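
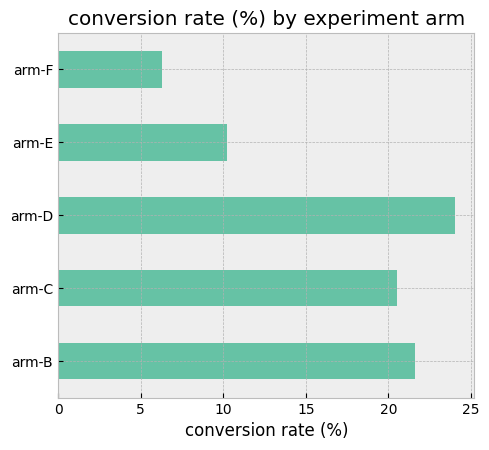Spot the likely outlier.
arm-F ≈ 6; the rest sit between ≈ 10 and ≈ 24.

arm-F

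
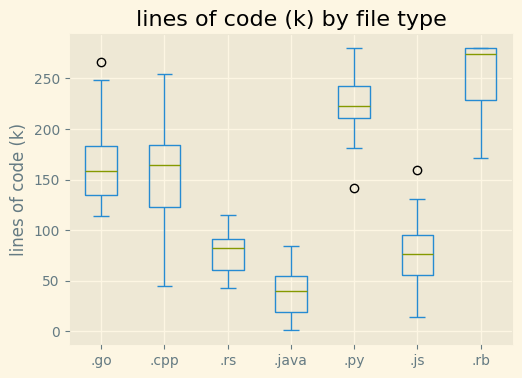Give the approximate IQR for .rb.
Q3 ≈ 280, Q1 ≈ 220; IQR ≈ 60.

≈ 60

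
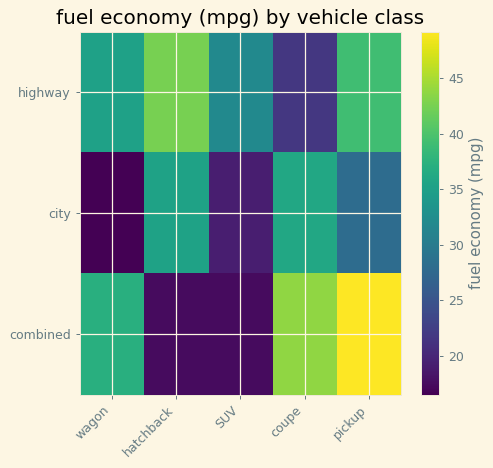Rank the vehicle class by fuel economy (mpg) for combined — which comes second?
coupe

Top 3 for combined: pickup ≈ 50, coupe ≈ 45, wagon ≈ 35.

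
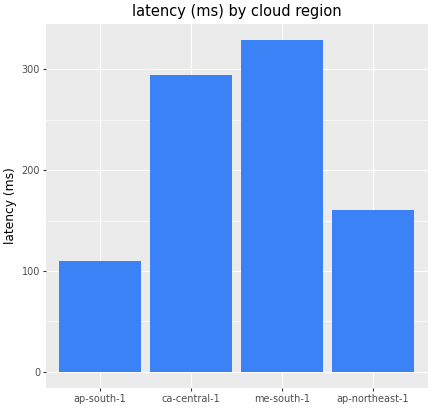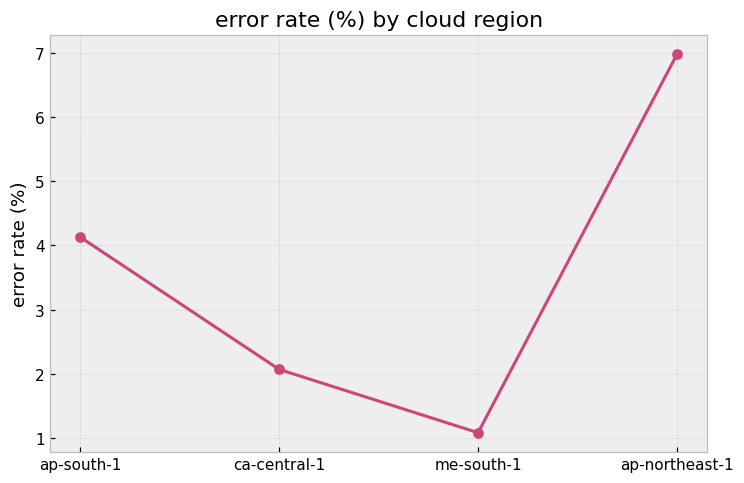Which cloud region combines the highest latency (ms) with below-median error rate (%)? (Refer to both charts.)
me-south-1

Chart 2 median error rate (%) ≈ 3; below-median cloud regions: ca-central-1, me-south-1. Among those, me-south-1 has the highest latency (ms) (≈ 350).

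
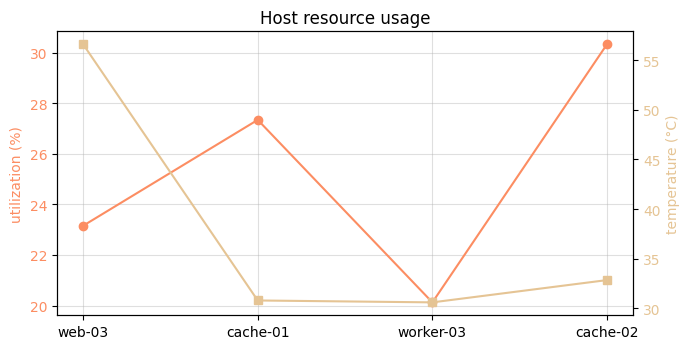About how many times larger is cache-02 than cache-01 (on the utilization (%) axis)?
cache-02 ≈ 30, cache-01 ≈ 27; 30/27 ≈ 1.11.

≈ 1.11×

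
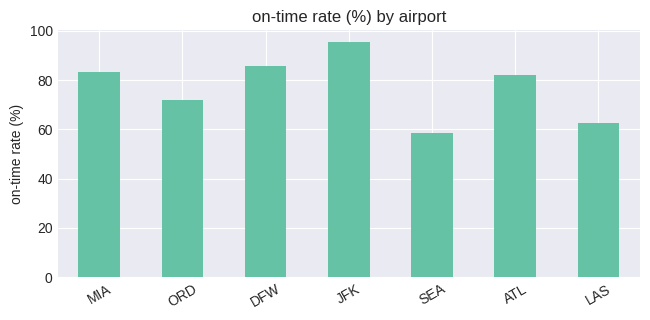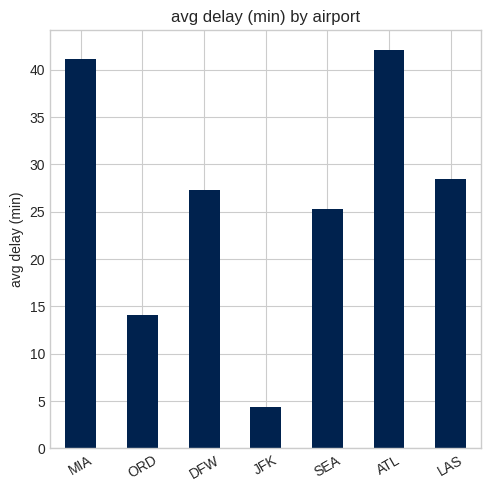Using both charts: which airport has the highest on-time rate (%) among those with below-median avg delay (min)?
JFK

Chart 2 median avg delay (min) ≈ 25; below-median airports: ORD, JFK, SEA. Among those, JFK has the highest on-time rate (%) (≈ 100).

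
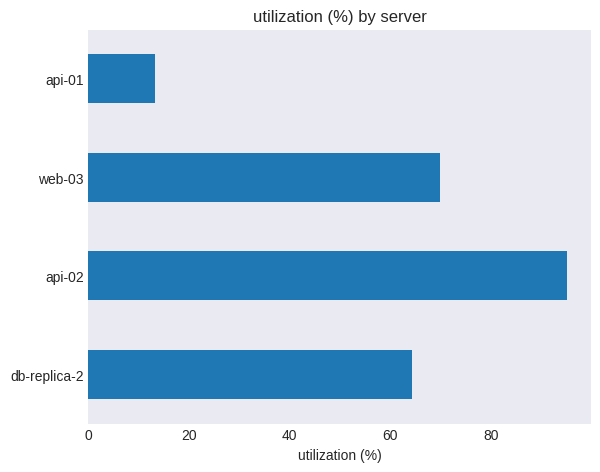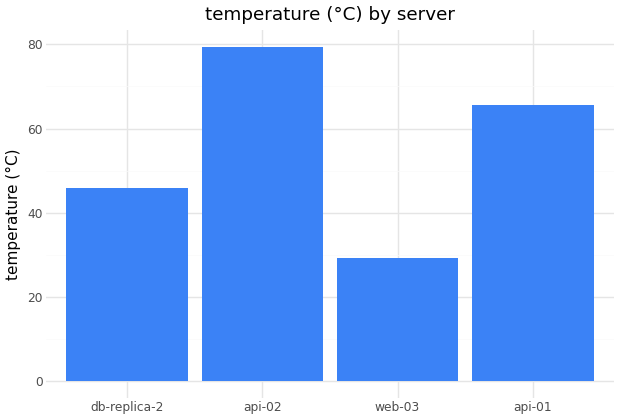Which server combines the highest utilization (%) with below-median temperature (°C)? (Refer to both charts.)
web-03

Chart 2 median temperature (°C) ≈ 60; below-median servers: db-replica-2, web-03. Among those, web-03 has the highest utilization (%) (≈ 70).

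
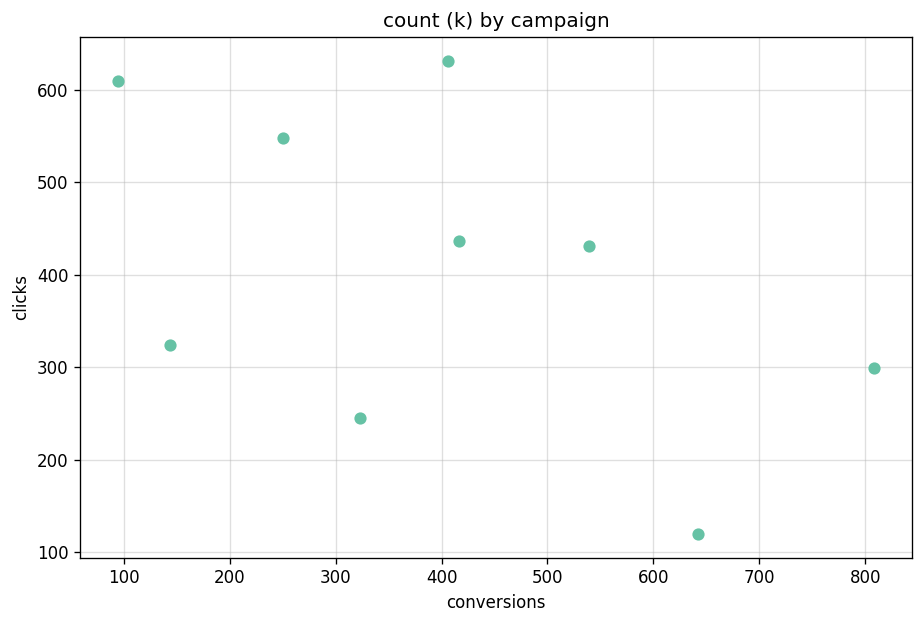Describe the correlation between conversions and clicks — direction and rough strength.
Points are negatively correlated; moderate (|r| ≈ 0.5).

negative, moderate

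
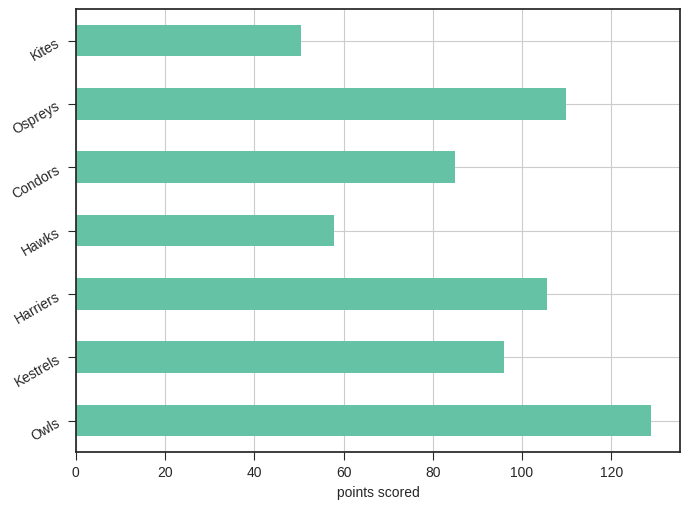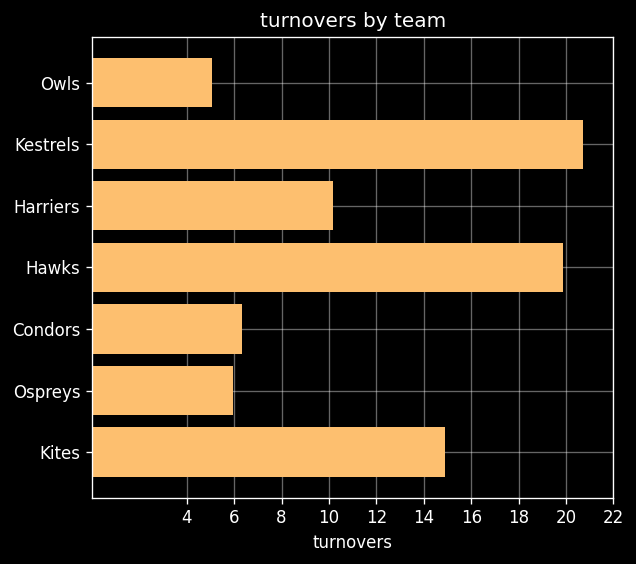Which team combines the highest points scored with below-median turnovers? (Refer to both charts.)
Chart 2 median turnovers ≈ 10; below-median teams: Owls, Condors, Ospreys. Among those, Owls has the highest points scored (≈ 120).

Owls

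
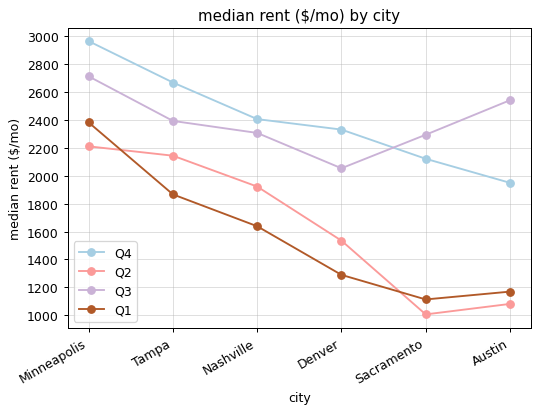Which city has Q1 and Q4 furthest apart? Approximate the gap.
Denver, ≈ 1200 $/mo

Denver: Q1 ≈ 1200, Q4 ≈ 2400 → gap ≈ 1200. Next-largest (Sacramento) is only ≈ 1000.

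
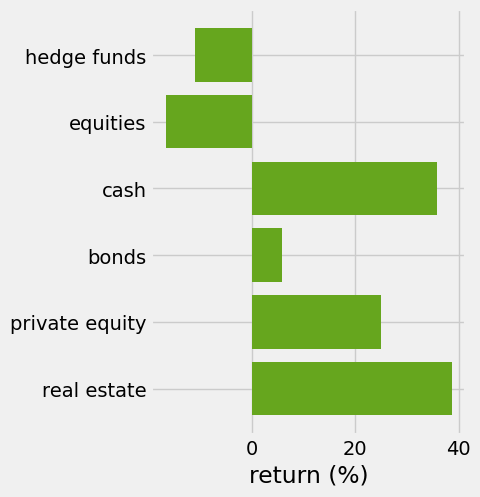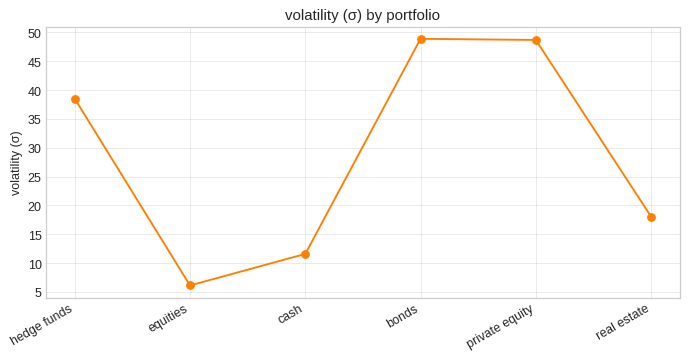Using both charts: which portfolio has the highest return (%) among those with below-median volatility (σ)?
real estate

Chart 2 median volatility (σ) ≈ 30; below-median portfolios: equities, cash, real estate. Among those, real estate has the highest return (%) (≈ 40).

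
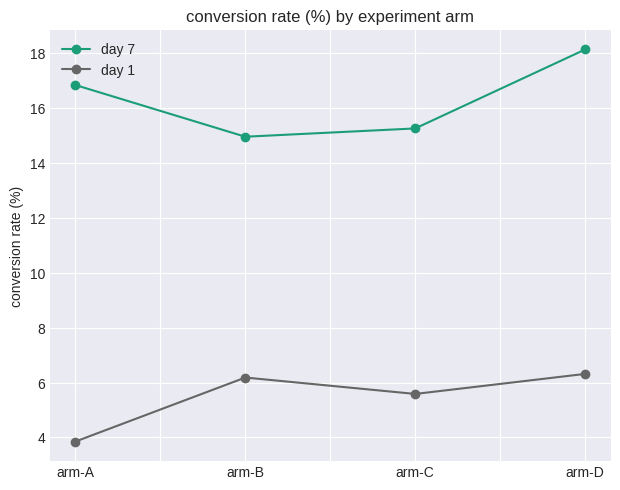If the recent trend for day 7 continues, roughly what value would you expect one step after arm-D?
≈ 20

Last three: 14, 16, 18 → slope ≈ 2/step → next ≈ 20.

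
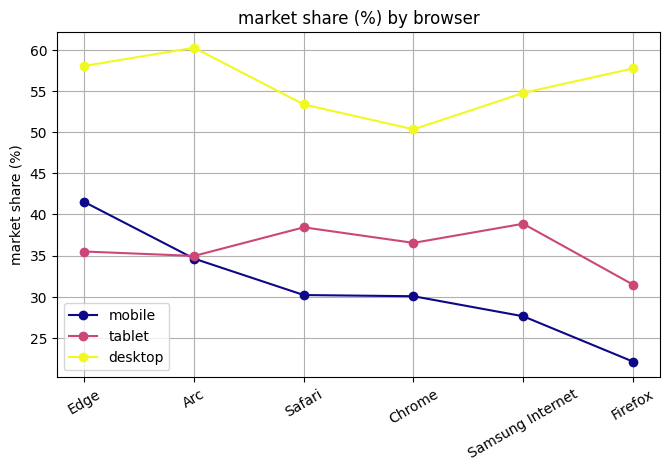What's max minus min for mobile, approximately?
Max Edge ≈ 40, min Firefox ≈ 20; range ≈ 20.

≈ 20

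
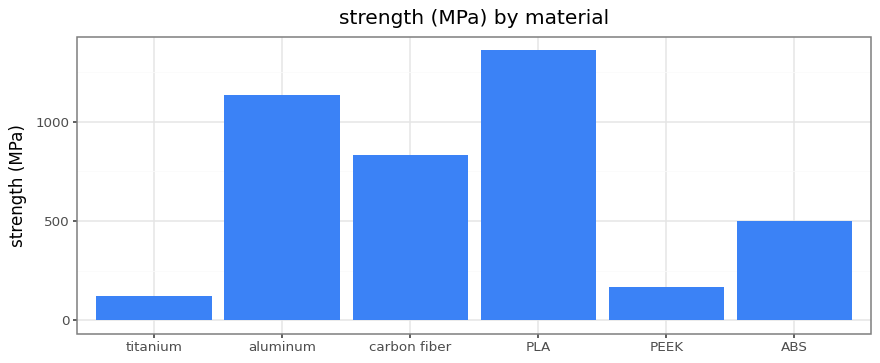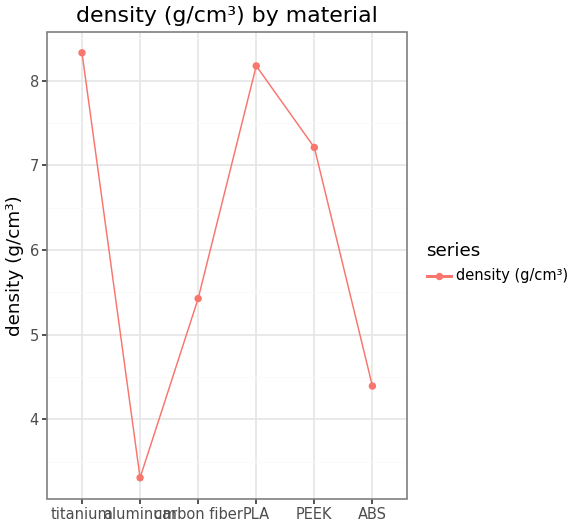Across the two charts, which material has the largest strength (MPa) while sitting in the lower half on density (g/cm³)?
aluminum

Chart 2 median density (g/cm³) ≈ 6; below-median materials: aluminum, carbon fiber, ABS. Among those, aluminum has the highest strength (MPa) (≈ 1200).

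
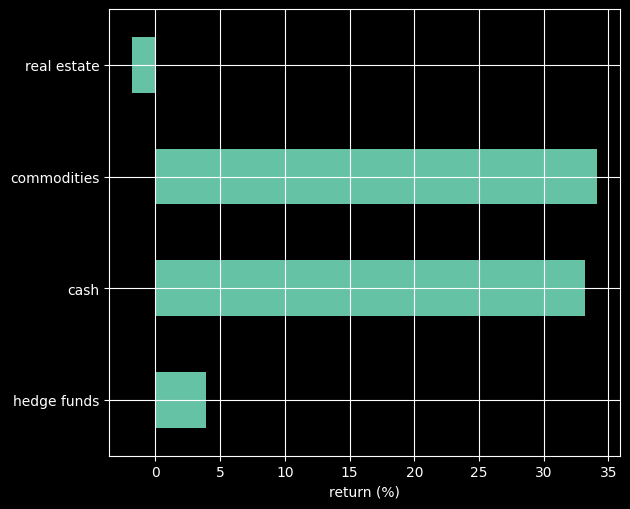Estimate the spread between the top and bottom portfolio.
≈ 35

Max commodities ≈ 35, min real estate ≈ 0; range ≈ 35.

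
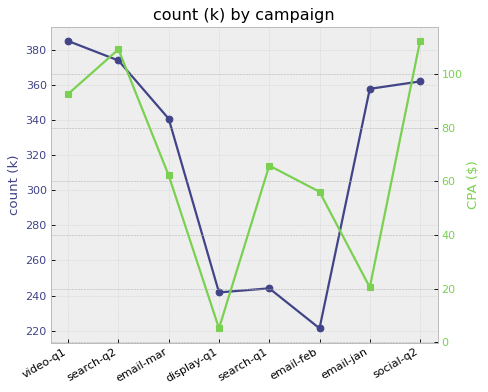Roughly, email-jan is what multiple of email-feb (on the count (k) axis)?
≈ 1.64×

email-jan ≈ 360, email-feb ≈ 220; 360/220 ≈ 1.64.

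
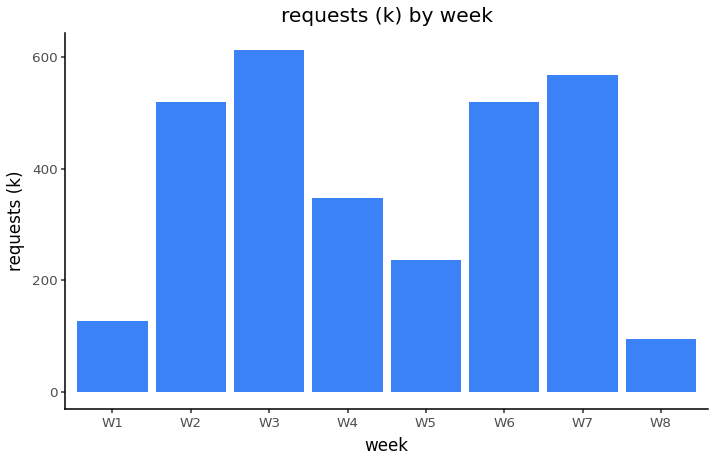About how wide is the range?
≈ 500

Max W3 ≈ 600, min W8 ≈ 100; range ≈ 500.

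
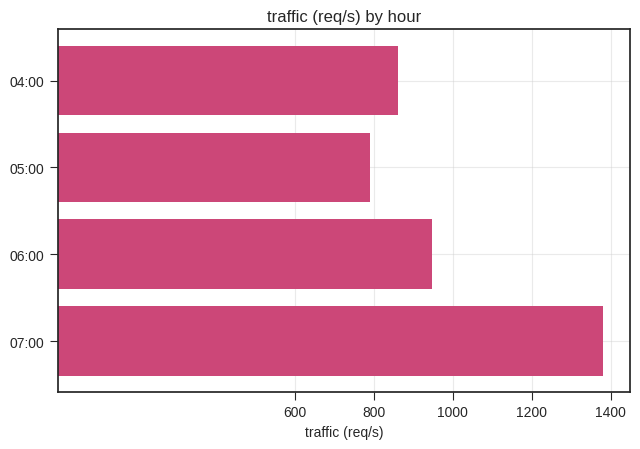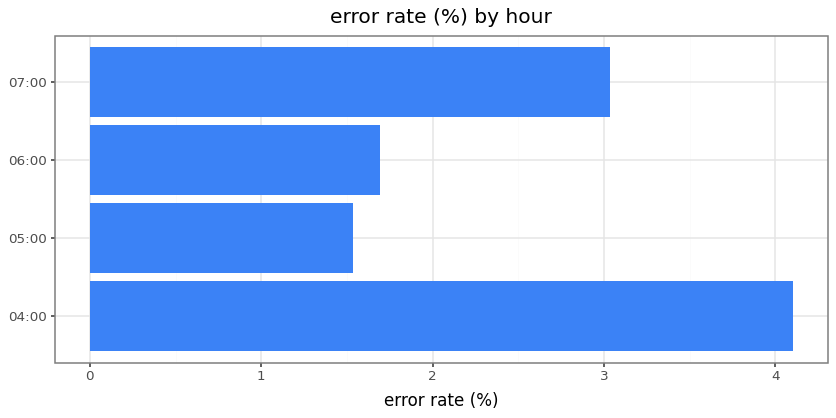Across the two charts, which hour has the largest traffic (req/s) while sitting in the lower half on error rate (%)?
06:00

Chart 2 median error rate (%) ≈ 2.5; below-median hours: 05:00, 06:00. Among those, 06:00 has the highest traffic (req/s) (≈ 1000).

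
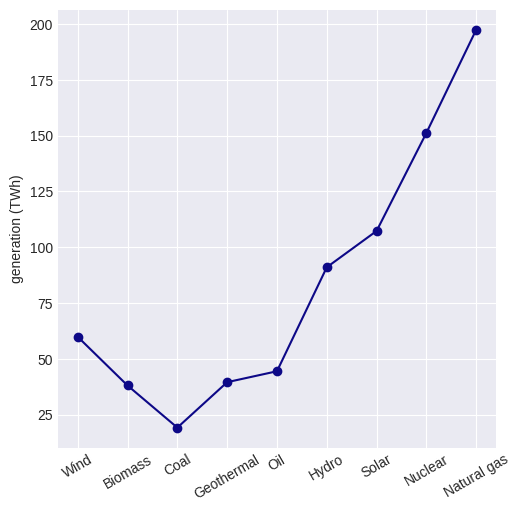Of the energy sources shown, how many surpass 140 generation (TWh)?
2

Above 140: Nuclear, Natural gas.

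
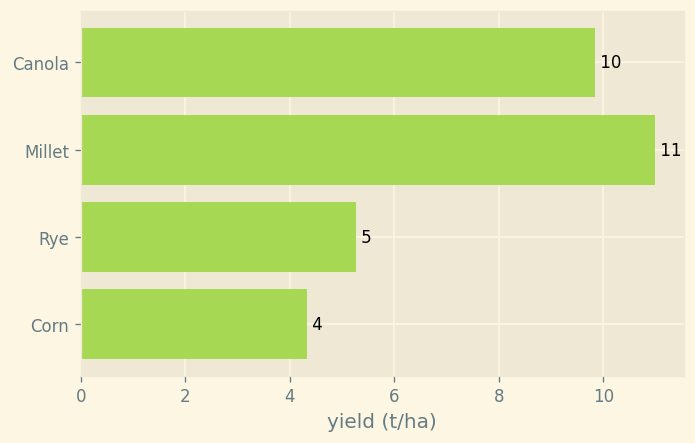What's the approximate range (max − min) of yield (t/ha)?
Max Millet ≈ 11, min Corn ≈ 4; range ≈ 7.

≈ 7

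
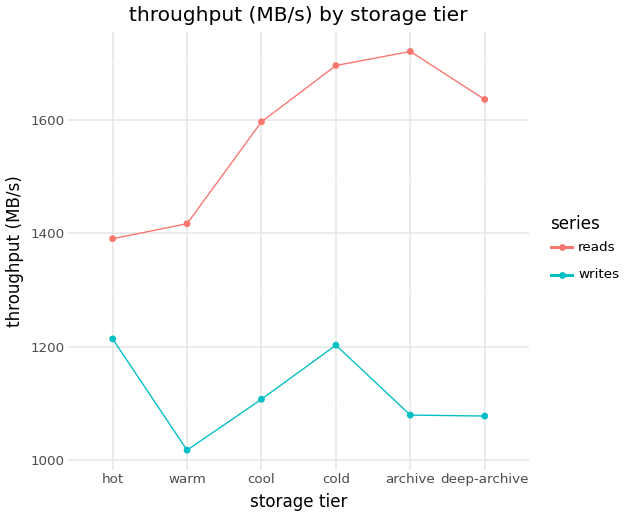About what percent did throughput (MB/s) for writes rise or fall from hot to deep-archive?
hot ≈ 1200, deep-archive ≈ 1100; (1100 − 1200) / 1200 ≈ -8.3%.

≈ -8.3%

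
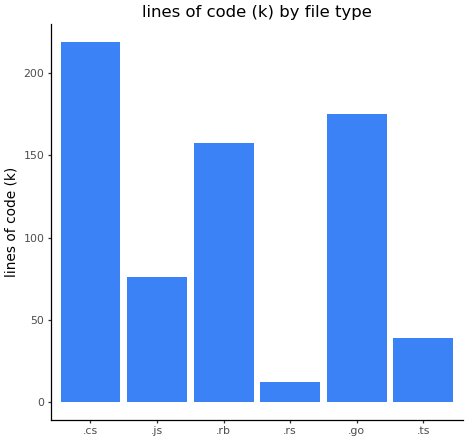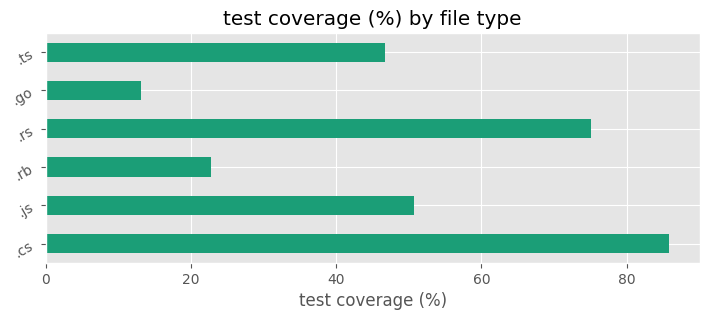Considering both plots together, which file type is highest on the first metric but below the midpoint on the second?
.go

Chart 2 median test coverage (%) ≈ 50; below-median file types: .rb, .go, .ts. Among those, .go has the highest lines of code (k) (≈ 175).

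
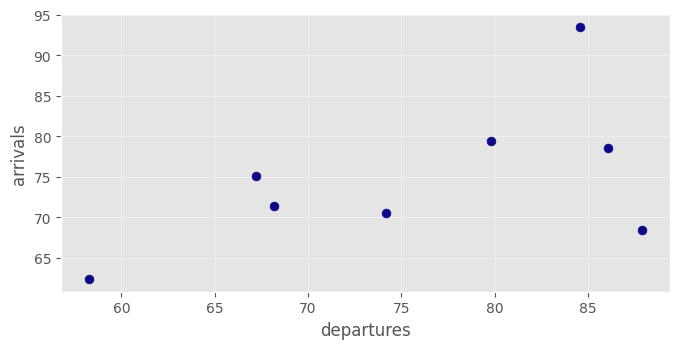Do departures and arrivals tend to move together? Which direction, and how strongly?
positive, moderate

Points are positively correlated; moderate (|r| ≈ 0.6).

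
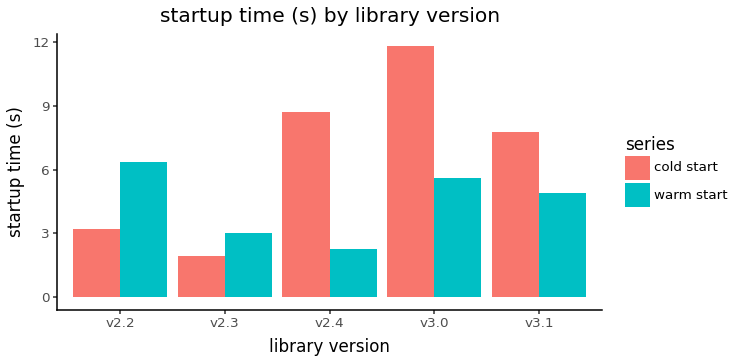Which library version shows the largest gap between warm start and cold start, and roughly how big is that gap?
v2.4: warm start ≈ 2, cold start ≈ 9 → gap ≈ 7. Next-largest (v3.0) is only ≈ 6.

v2.4, ≈ 7 s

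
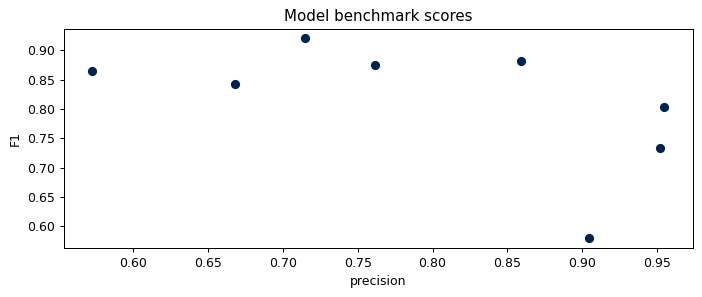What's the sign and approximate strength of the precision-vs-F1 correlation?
negative, moderate

Points are negatively correlated; moderate (|r| ≈ 0.6).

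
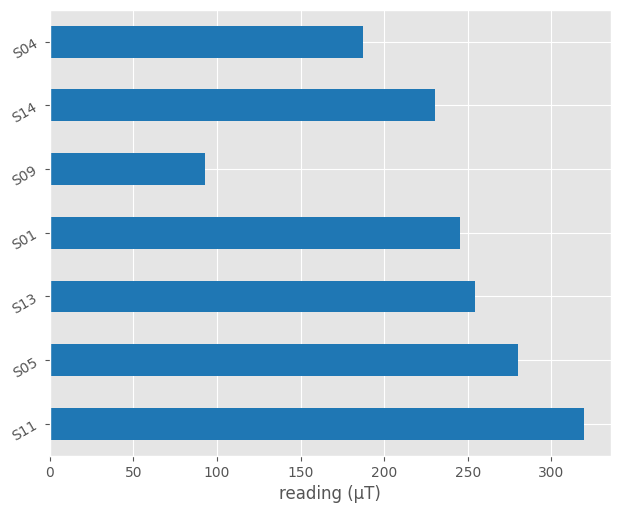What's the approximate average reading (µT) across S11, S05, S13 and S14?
(300 + 300 + 250 + 250) / 4 ≈ 275.

≈ 275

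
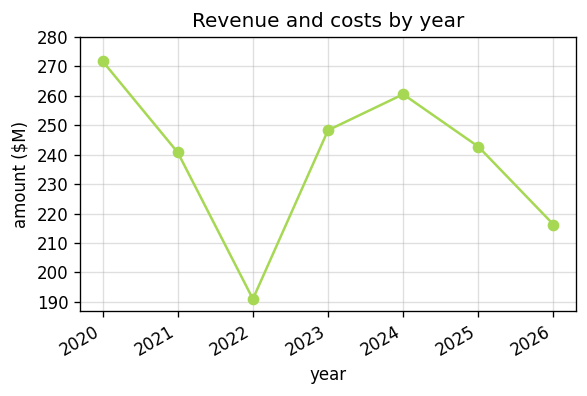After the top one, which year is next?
Top 3: 2020 ≈ 270, 2024 ≈ 260, 2023 ≈ 250.

2024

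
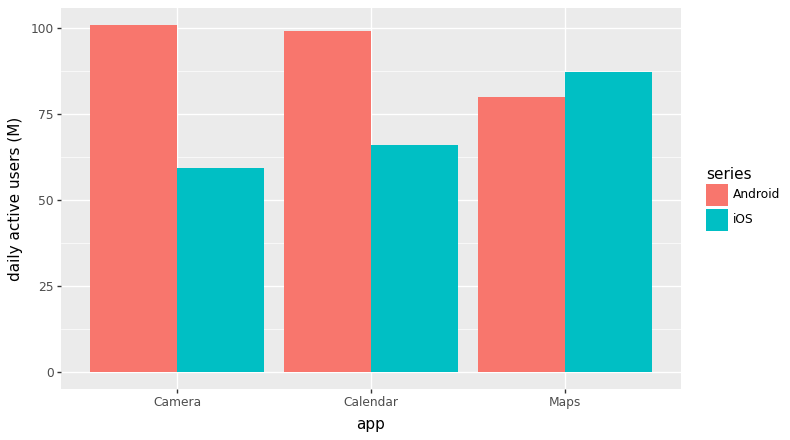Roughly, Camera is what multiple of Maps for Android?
Camera ≈ 100, Maps ≈ 80; 100/80 ≈ 1.25.

≈ 1.25×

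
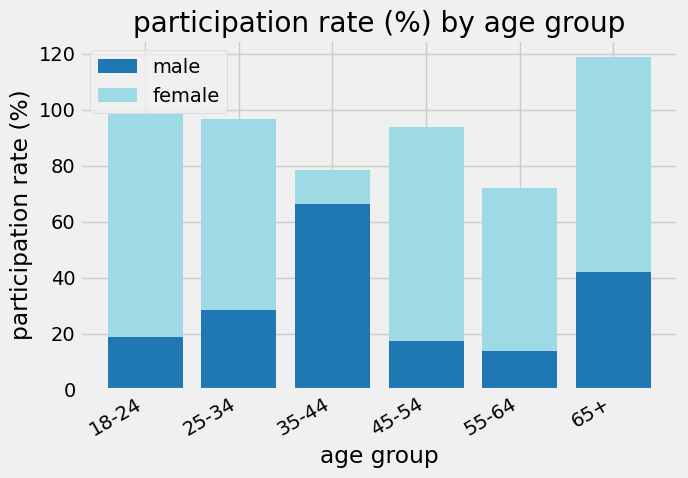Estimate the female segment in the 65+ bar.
female top ≈ 120, bottom ≈ 40; segment ≈ 80.

≈ 80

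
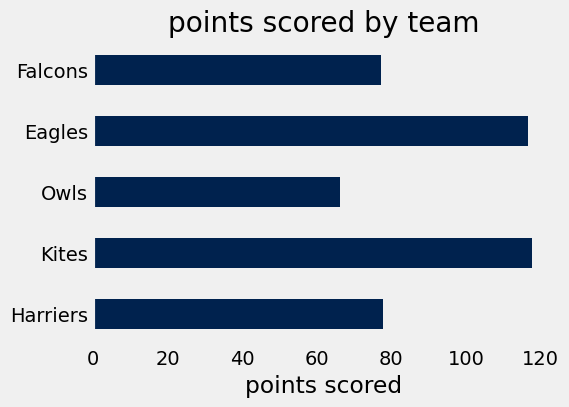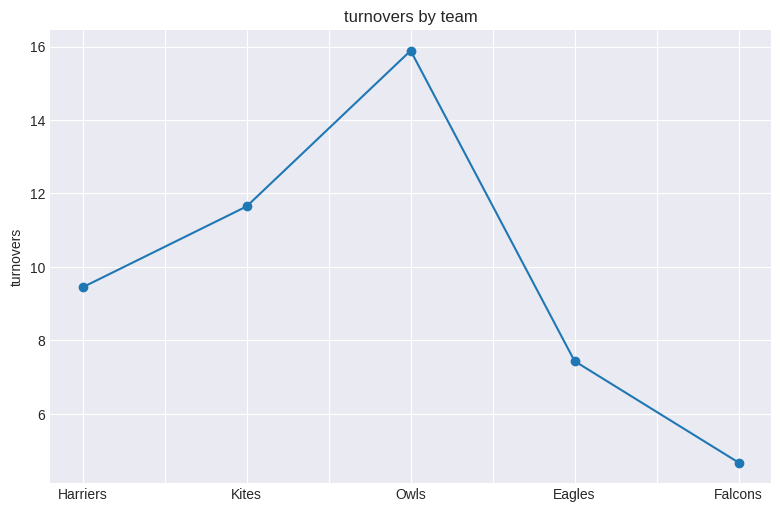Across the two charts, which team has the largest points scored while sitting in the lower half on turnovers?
Chart 2 median turnovers ≈ 10; below-median teams: Eagles, Falcons. Among those, Eagles has the highest points scored (≈ 120).

Eagles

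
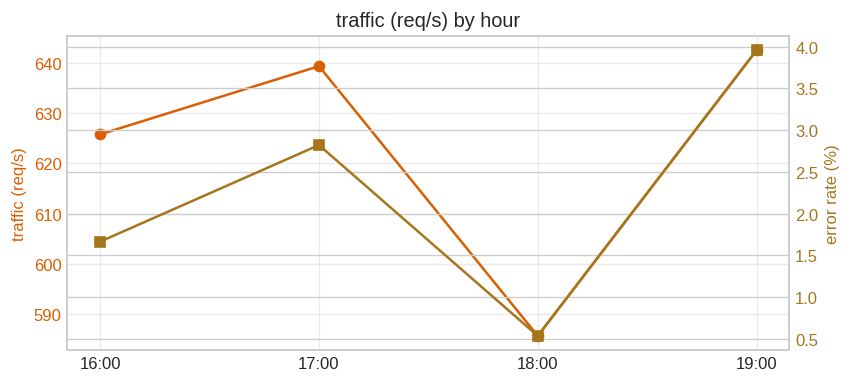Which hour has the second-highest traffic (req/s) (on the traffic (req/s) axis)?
Top 3 (on the traffic (req/s) axis): 19:00 ≈ 645, 17:00 ≈ 640, 16:00 ≈ 625.

17:00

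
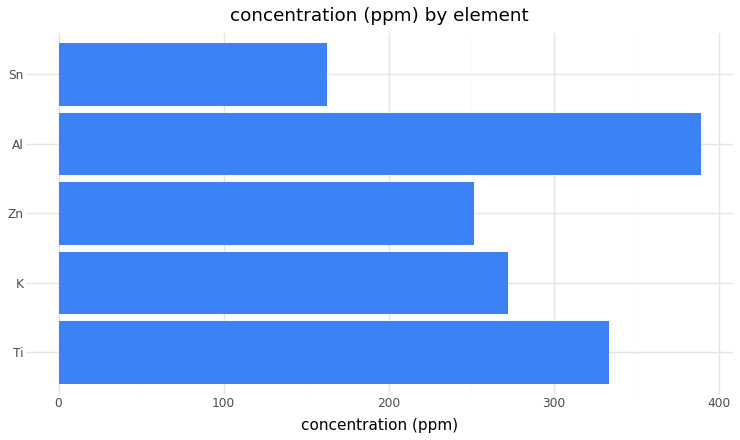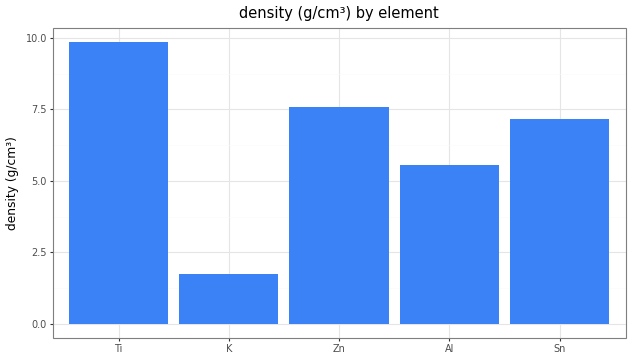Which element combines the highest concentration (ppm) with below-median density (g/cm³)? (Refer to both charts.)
Chart 2 median density (g/cm³) ≈ 7; below-median elements: K, Al. Among those, Al has the highest concentration (ppm) (≈ 400).

Al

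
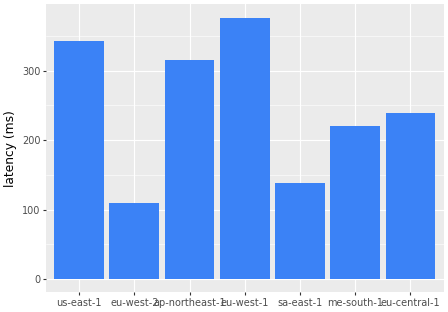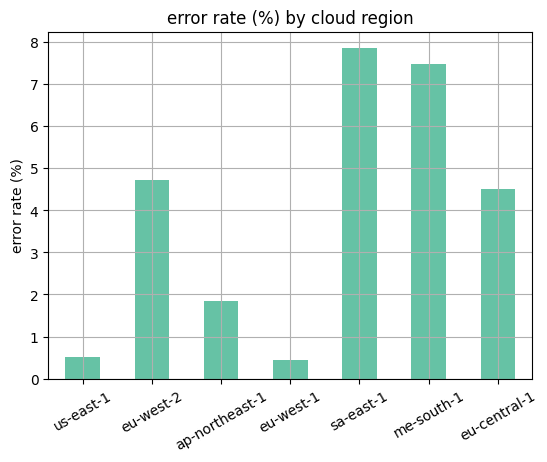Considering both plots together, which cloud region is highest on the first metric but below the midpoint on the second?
eu-west-1

Chart 2 median error rate (%) ≈ 5; below-median cloud regions: us-east-1, ap-northeast-1, eu-west-1. Among those, eu-west-1 has the highest latency (ms) (≈ 400).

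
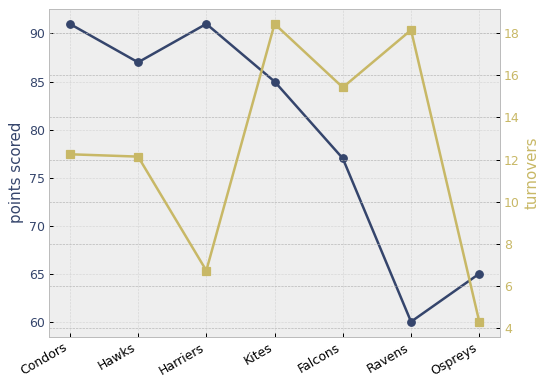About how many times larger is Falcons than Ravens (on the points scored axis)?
≈ 1.25×

Falcons ≈ 75, Ravens ≈ 60; 75/60 ≈ 1.25.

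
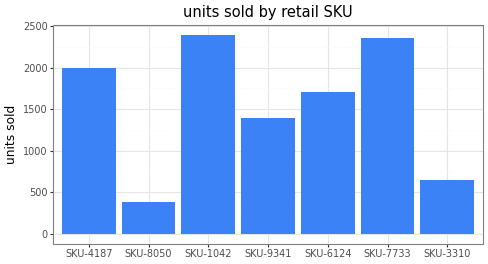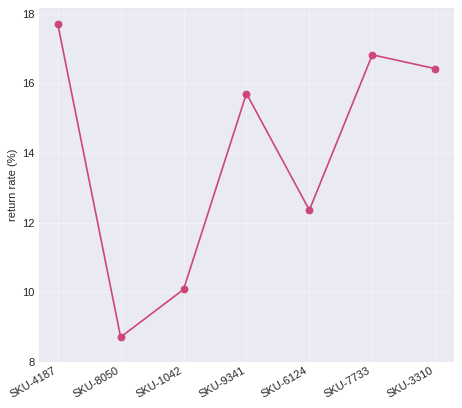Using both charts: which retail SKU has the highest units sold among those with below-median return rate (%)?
Chart 2 median return rate (%) ≈ 16; below-median retail SKUs: SKU-8050, SKU-1042, SKU-6124. Among those, SKU-1042 has the highest units sold (≈ 2500).

SKU-1042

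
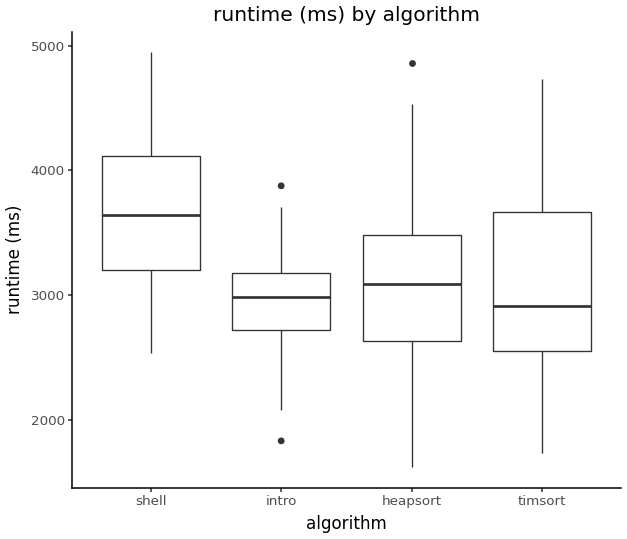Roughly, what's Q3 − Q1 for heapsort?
Q3 ≈ 3500, Q1 ≈ 2600; IQR ≈ 900.

≈ 900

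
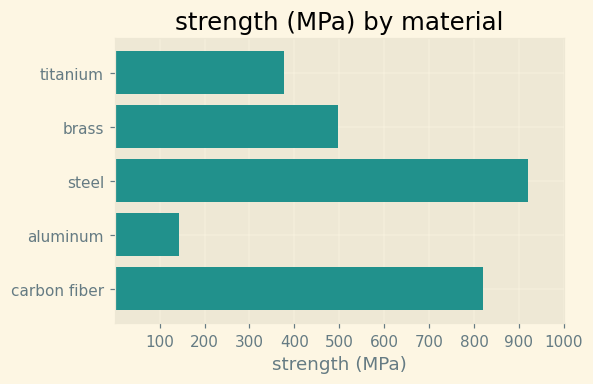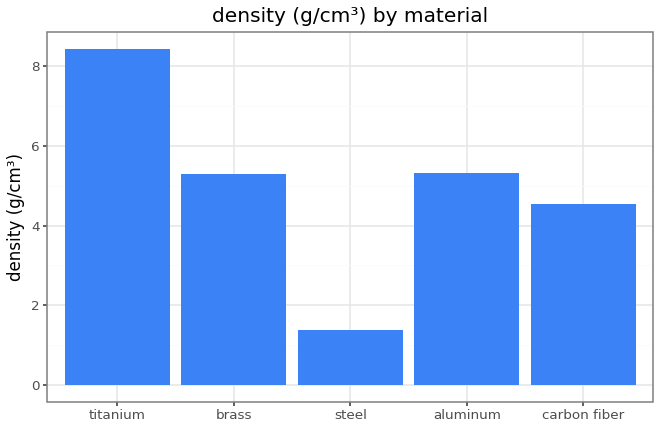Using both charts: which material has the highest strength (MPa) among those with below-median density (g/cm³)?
Chart 2 median density (g/cm³) ≈ 5; below-median materials: steel, carbon fiber. Among those, steel has the highest strength (MPa) (≈ 900).

steel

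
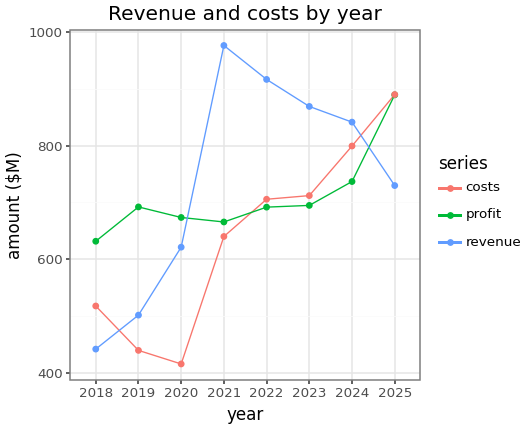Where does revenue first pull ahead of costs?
2019

2018: revenue ≈ 450 vs costs ≈ 500 (not yet); 2019: revenue ≈ 500 vs costs ≈ 450 (first crossover).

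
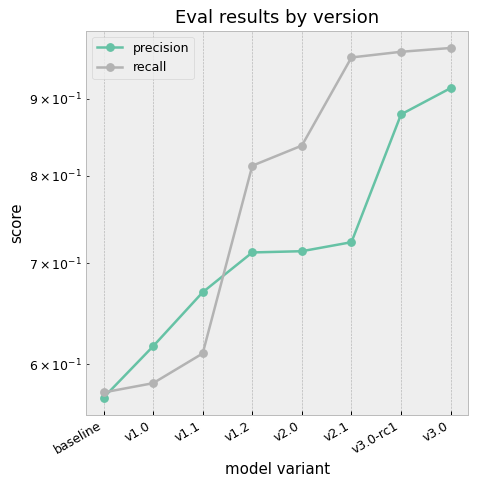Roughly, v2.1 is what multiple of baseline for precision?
≈ 1.27×

v2.1 ≈ 0.70, baseline ≈ 0.55; 0.70/0.55 ≈ 1.27.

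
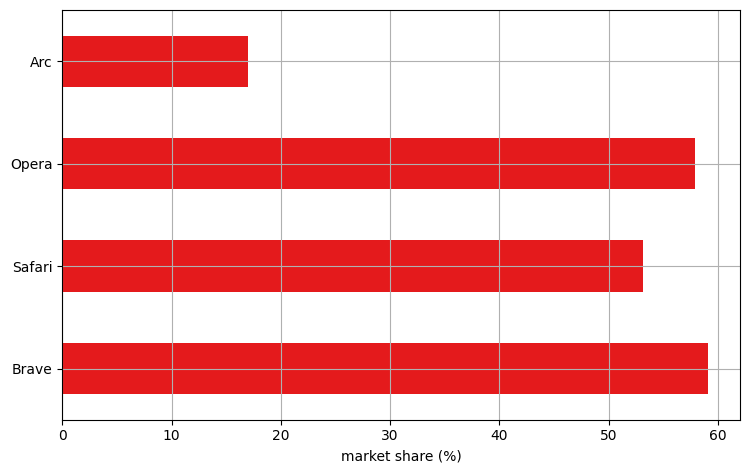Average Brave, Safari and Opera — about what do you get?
≈ 58

(60 + 55 + 60) / 3 ≈ 58.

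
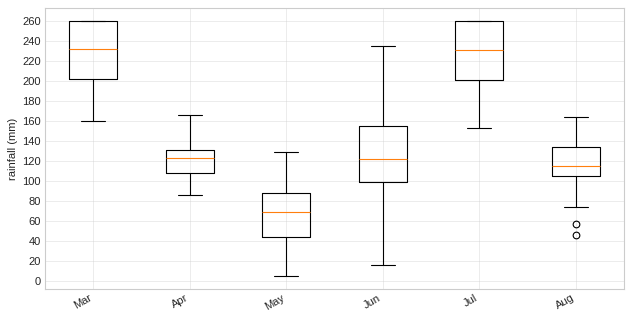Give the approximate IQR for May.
≈ 40

Q3 ≈ 80, Q1 ≈ 40; IQR ≈ 40.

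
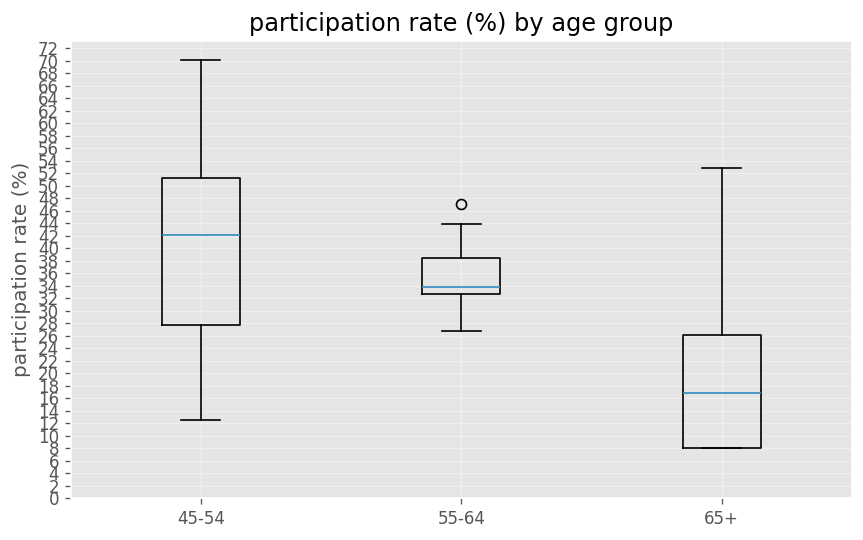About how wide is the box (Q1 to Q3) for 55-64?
≈ 6

Q3 ≈ 38, Q1 ≈ 32; IQR ≈ 6.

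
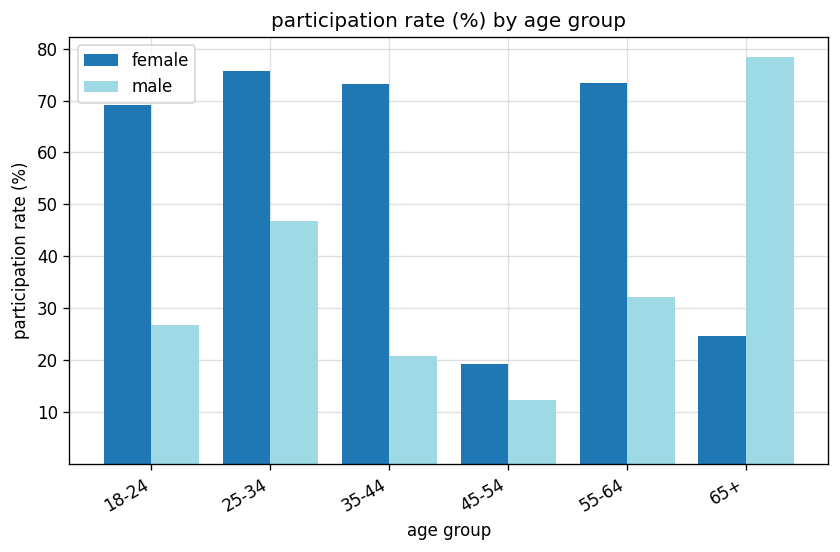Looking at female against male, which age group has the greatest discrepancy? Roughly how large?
65+, ≈ 60 %

65+: female ≈ 20, male ≈ 80 → gap ≈ 60. Next-largest (35-44) is only ≈ 50.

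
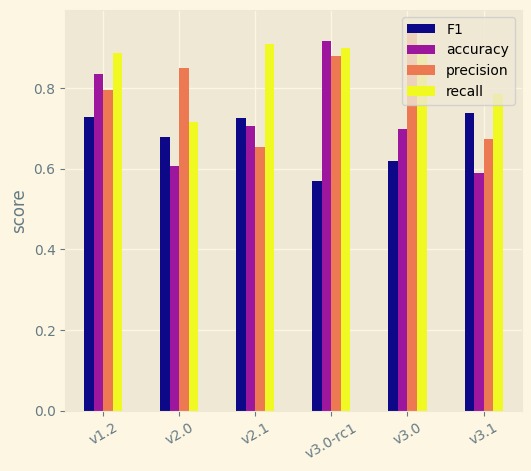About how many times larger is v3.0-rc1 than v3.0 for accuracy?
≈ 1.29×

v3.0-rc1 ≈ 0.9, v3.0 ≈ 0.7; 0.9/0.7 ≈ 1.29.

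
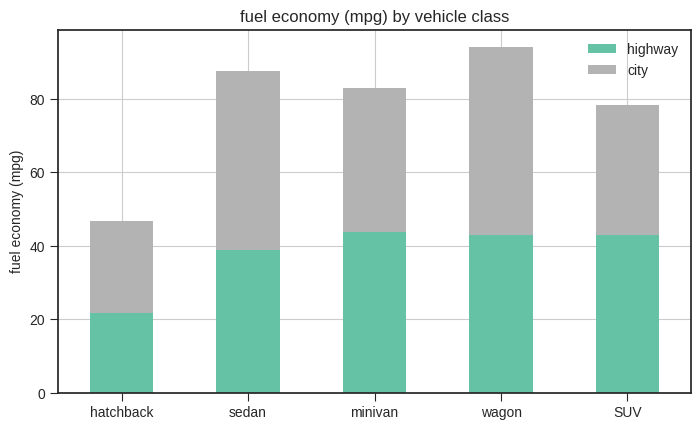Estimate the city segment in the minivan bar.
city top ≈ 80, bottom ≈ 40; segment ≈ 40.

≈ 40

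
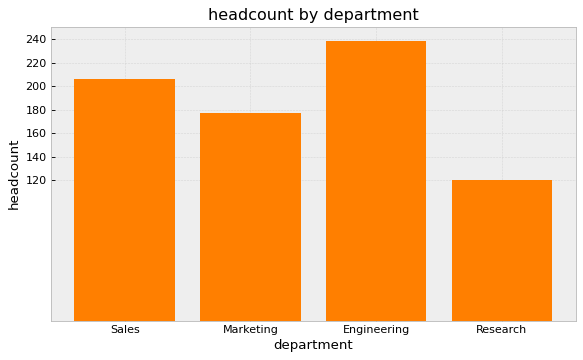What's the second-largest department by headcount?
Sales

Top 3: Engineering ≈ 240, Sales ≈ 200, Marketing ≈ 180.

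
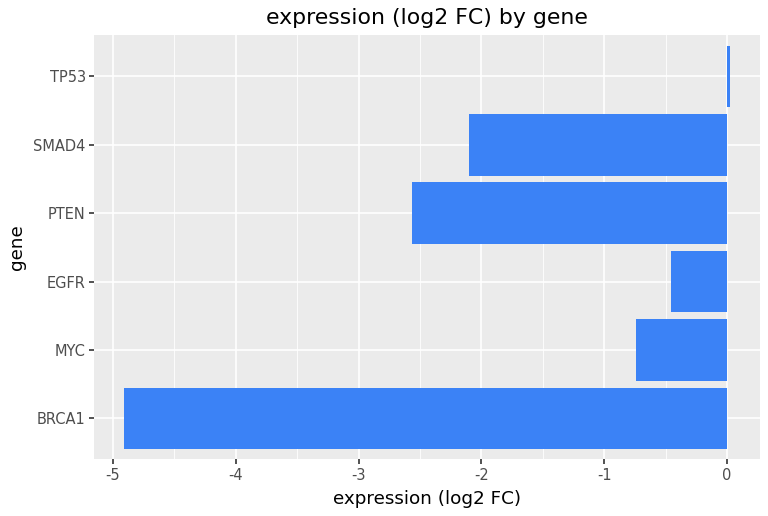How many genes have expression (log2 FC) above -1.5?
Above -1.5: MYC, EGFR, TP53.

3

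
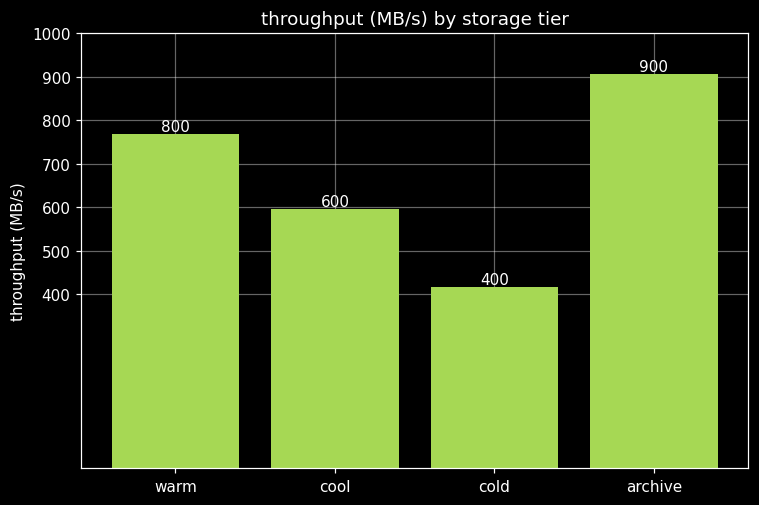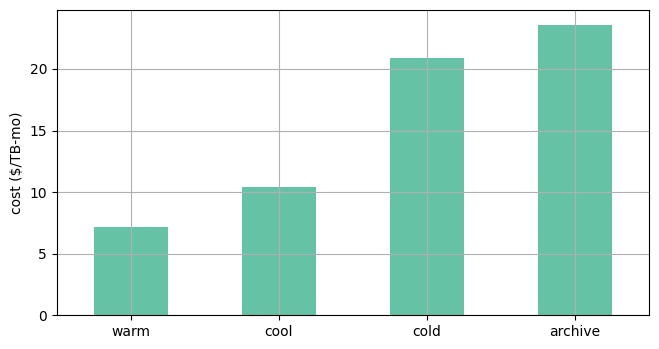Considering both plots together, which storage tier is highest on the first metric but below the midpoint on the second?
warm

Chart 2 median cost ($/TB-mo) ≈ 15; below-median storage tiers: warm, cool. Among those, warm has the highest throughput (MB/s) (≈ 800).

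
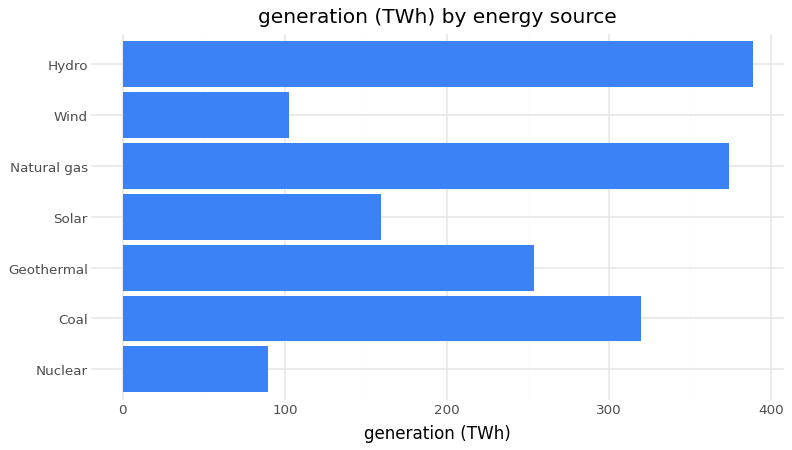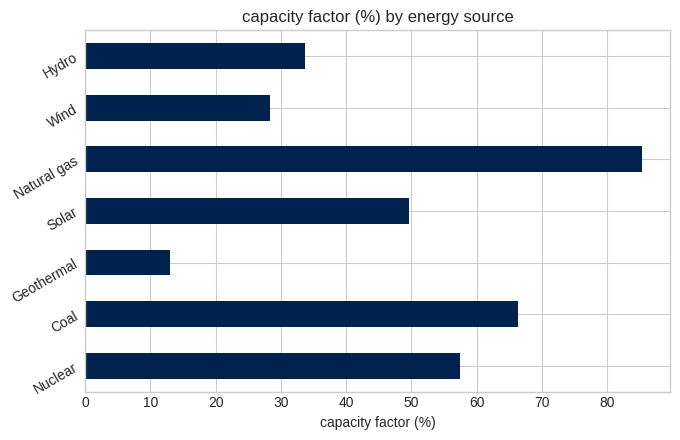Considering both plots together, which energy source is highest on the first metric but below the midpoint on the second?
Chart 2 median capacity factor (%) ≈ 50; below-median energy sources: Geothermal, Wind, Hydro. Among those, Hydro has the highest generation (TWh) (≈ 400).

Hydro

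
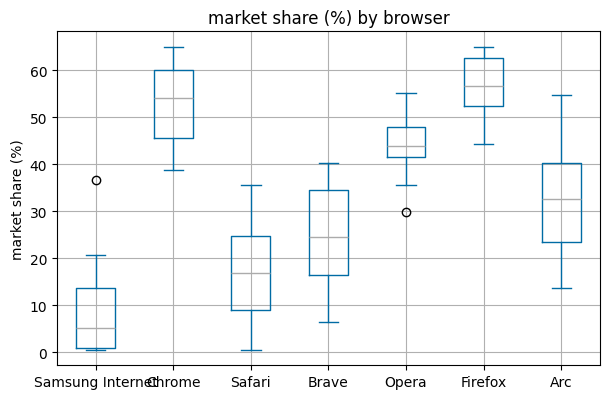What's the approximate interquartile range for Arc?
Q3 ≈ 40, Q1 ≈ 25; IQR ≈ 15.

≈ 15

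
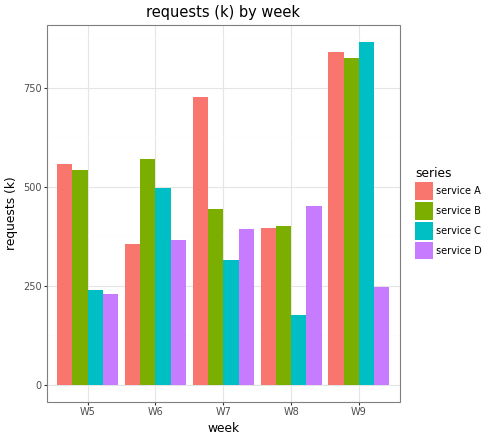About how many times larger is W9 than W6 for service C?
≈ 1.8×

W9 ≈ 900, W6 ≈ 500; 900/500 ≈ 1.8.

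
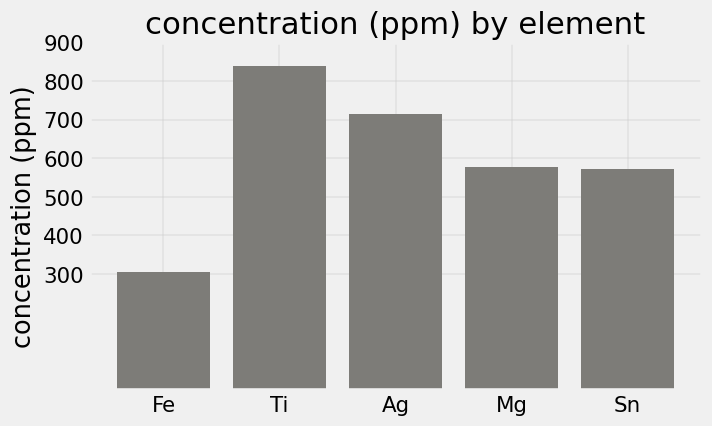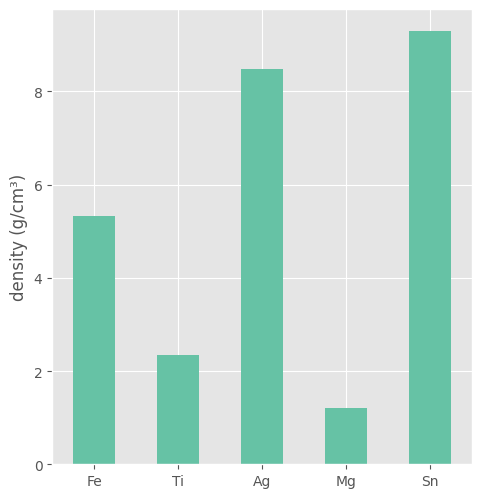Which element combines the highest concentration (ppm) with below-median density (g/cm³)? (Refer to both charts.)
Ti

Chart 2 median density (g/cm³) ≈ 5; below-median elements: Ti, Mg. Among those, Ti has the highest concentration (ppm) (≈ 800).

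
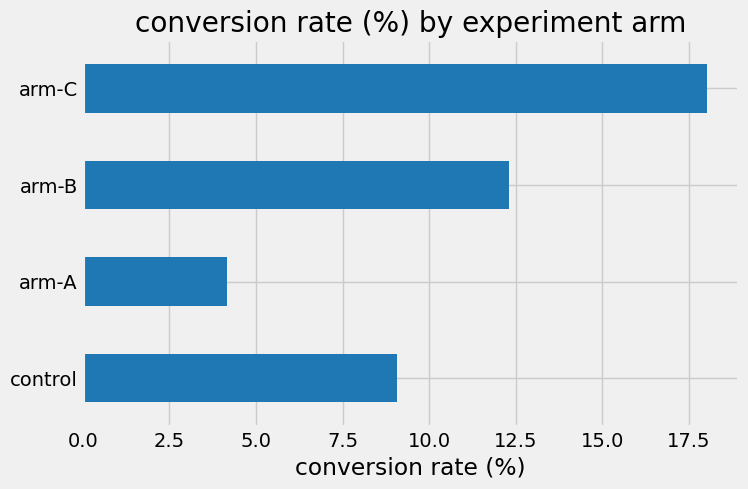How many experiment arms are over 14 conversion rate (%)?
Above 14: arm-C.

1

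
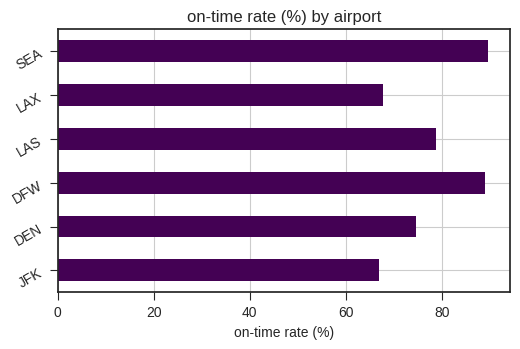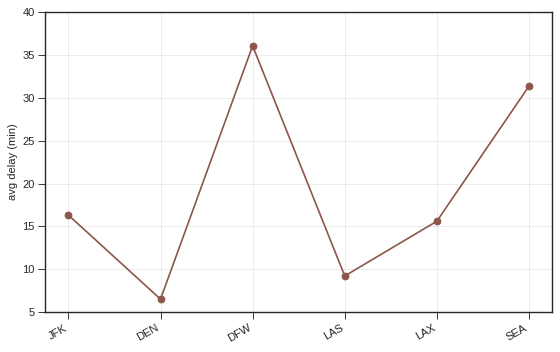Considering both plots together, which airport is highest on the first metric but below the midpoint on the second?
LAS

Chart 2 median avg delay (min) ≈ 15; below-median airports: DEN, LAS, LAX. Among those, LAS has the highest on-time rate (%) (≈ 80).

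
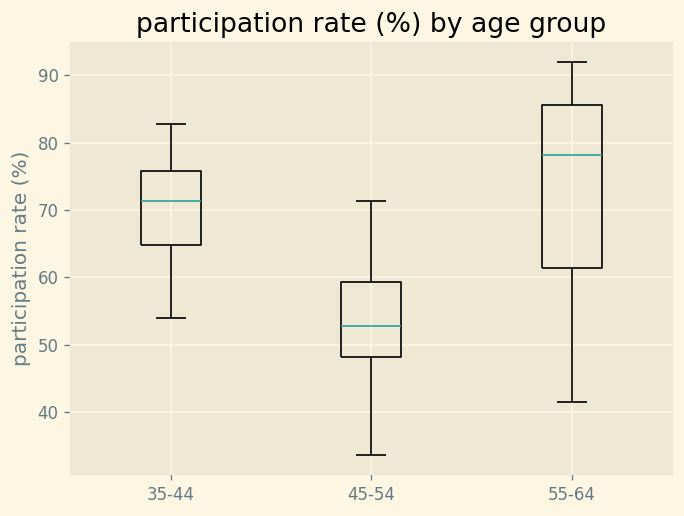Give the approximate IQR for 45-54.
≈ 12

Q3 ≈ 60, Q1 ≈ 48; IQR ≈ 12.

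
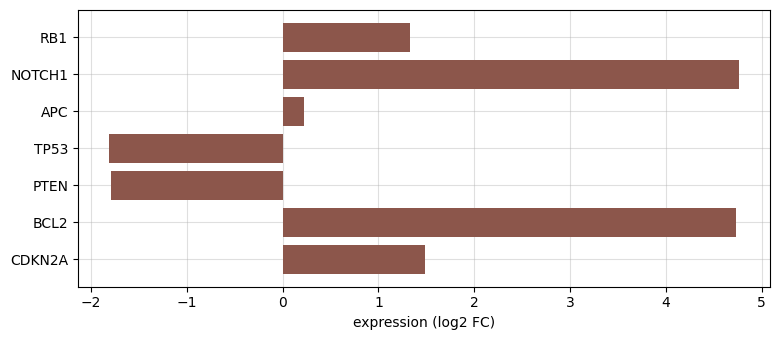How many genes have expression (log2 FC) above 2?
Above 2: NOTCH1, BCL2.

2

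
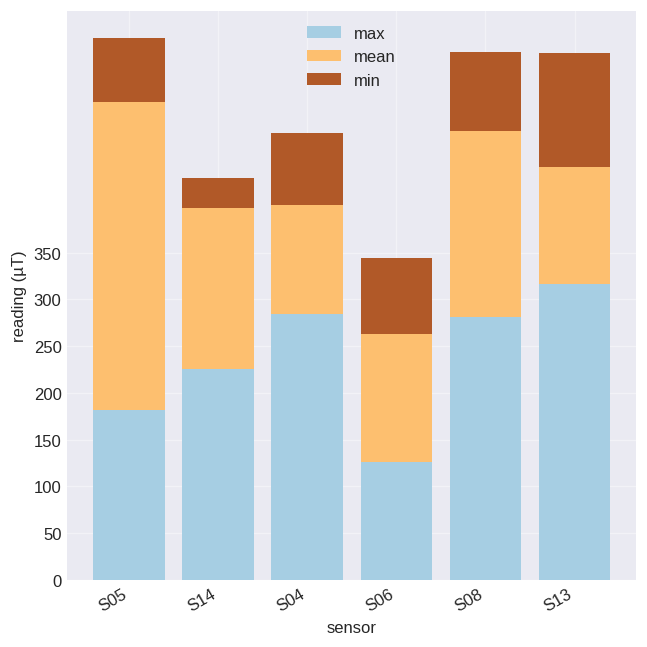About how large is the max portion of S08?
≈ 300

max top ≈ 300, bottom ≈ 0; segment ≈ 300.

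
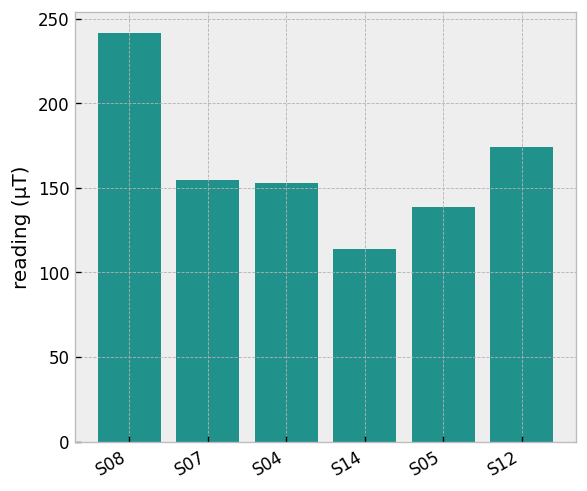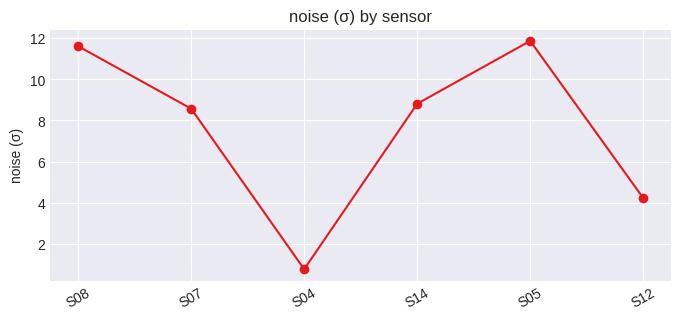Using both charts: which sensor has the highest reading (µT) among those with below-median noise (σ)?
S12

Chart 2 median noise (σ) ≈ 8; below-median sensors: S07, S04, S12. Among those, S12 has the highest reading (µT) (≈ 175).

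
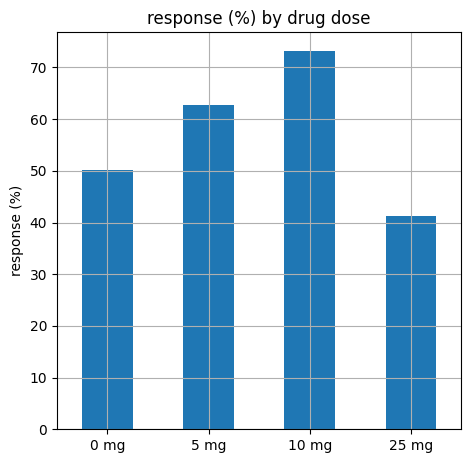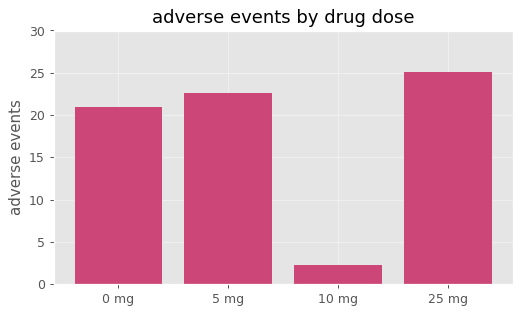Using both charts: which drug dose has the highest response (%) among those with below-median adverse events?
10 mg

Chart 2 median adverse events ≈ 20; below-median drug doses: 0 mg, 10 mg. Among those, 10 mg has the highest response (%) (≈ 70).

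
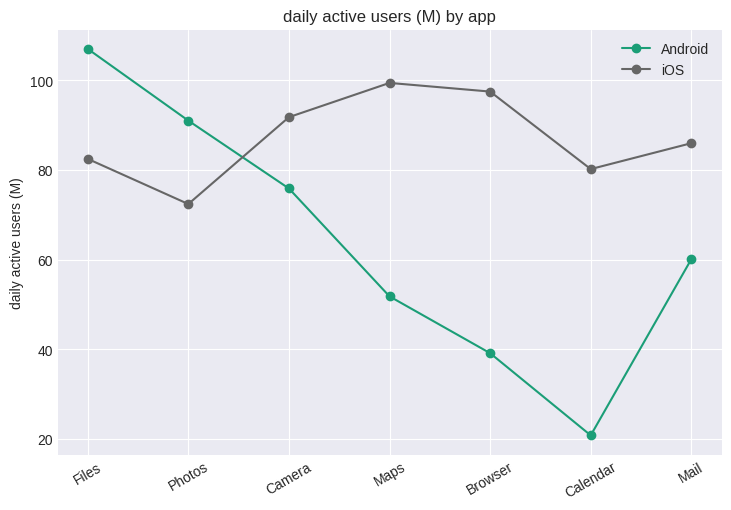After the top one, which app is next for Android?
Top 3 for Android: Files ≈ 110, Photos ≈ 90, Camera ≈ 80.

Photos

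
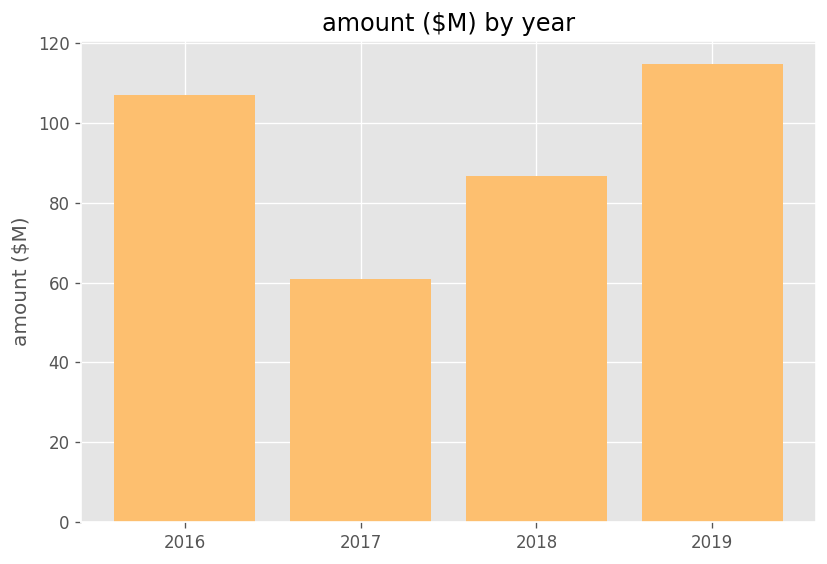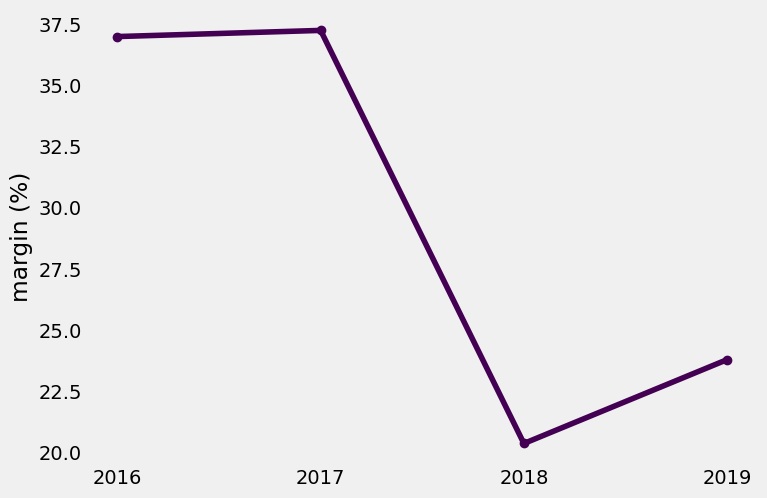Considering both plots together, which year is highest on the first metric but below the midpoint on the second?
2019

Chart 2 median margin (%) ≈ 30; below-median years: 2018, 2019. Among those, 2019 has the highest amount ($M) (≈ 120).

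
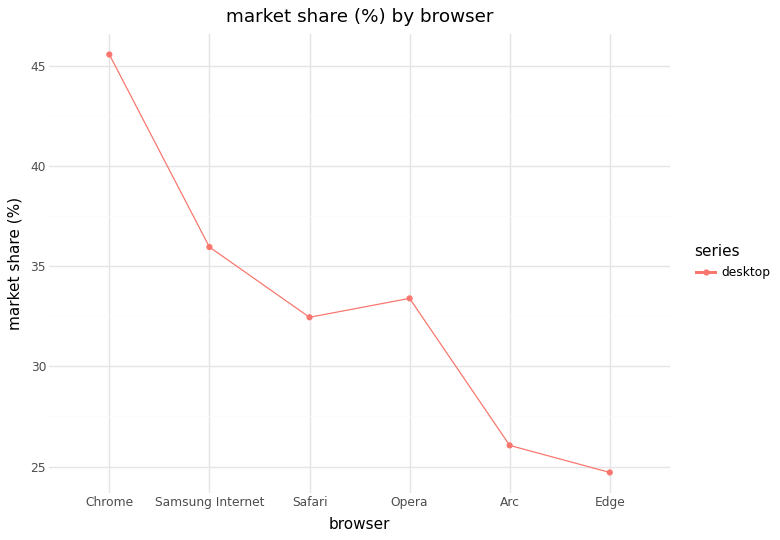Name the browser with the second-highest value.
Samsung Internet

Top 3: Chrome ≈ 46, Samsung Internet ≈ 36, Opera ≈ 34.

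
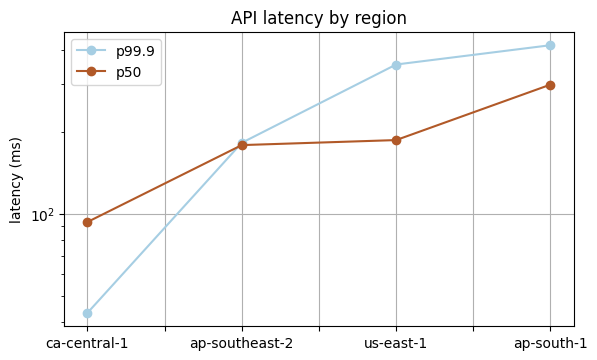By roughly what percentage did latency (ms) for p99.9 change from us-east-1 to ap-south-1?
us-east-1 ≈ 350, ap-south-1 ≈ 400; (400 − 350) / 350 ≈ +14.3%.

≈ +14.3%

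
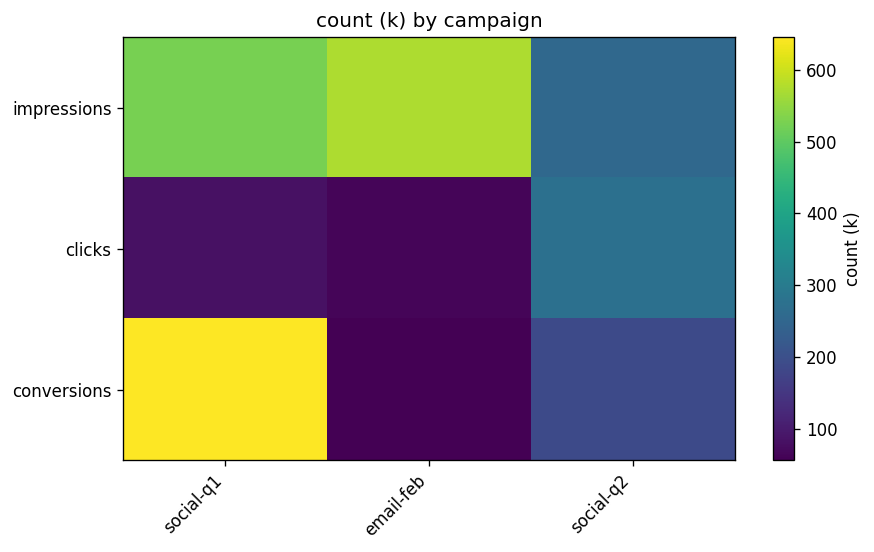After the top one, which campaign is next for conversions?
Top 3 for conversions: social-q1 ≈ 650, social-q2 ≈ 200, email-feb ≈ 50.

social-q2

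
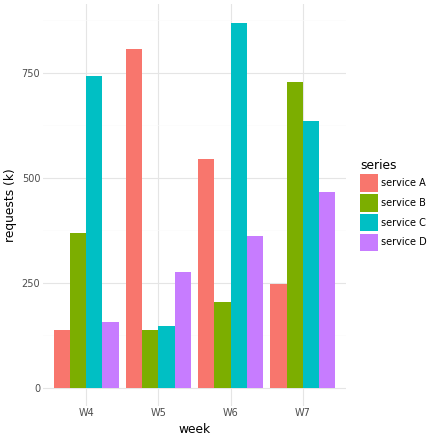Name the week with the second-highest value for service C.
W4

Top 3 for service C: W6 ≈ 900, W4 ≈ 700, W7 ≈ 600.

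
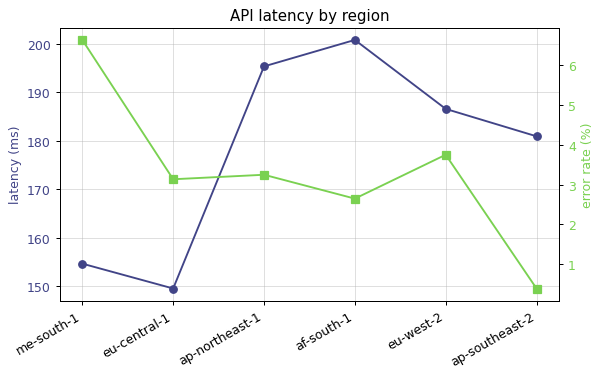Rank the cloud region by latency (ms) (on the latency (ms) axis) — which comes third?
eu-west-2

Top 4 (on the latency (ms) axis): af-south-1 ≈ 200, ap-northeast-1 ≈ 195, eu-west-2 ≈ 185, ap-southeast-2 ≈ 180.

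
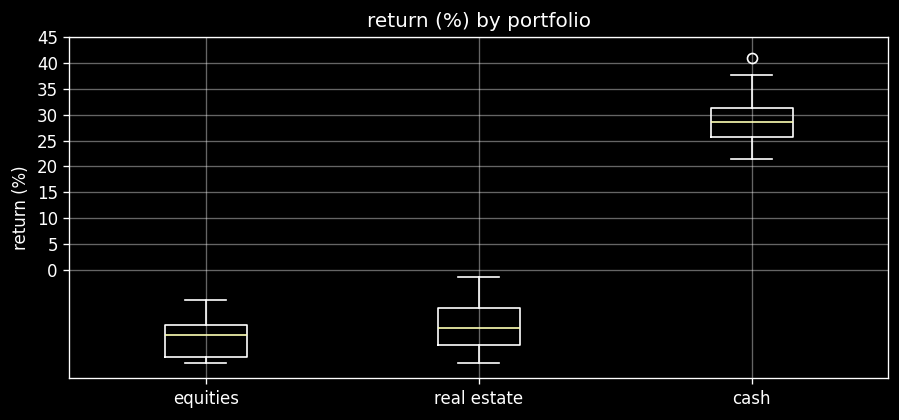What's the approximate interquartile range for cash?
Q3 ≈ 30, Q1 ≈ 25; IQR ≈ 5.

≈ 5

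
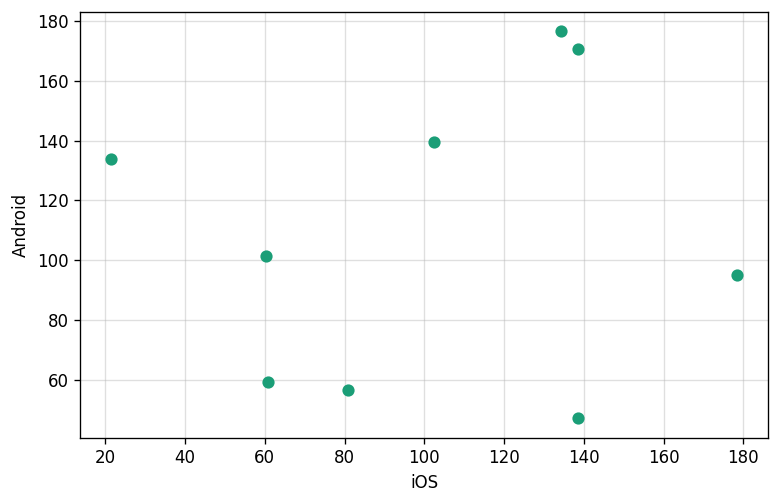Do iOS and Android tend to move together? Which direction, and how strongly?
no clear correlation

Points are roughly uncorrelated; weak (|r| ≈ 0.1).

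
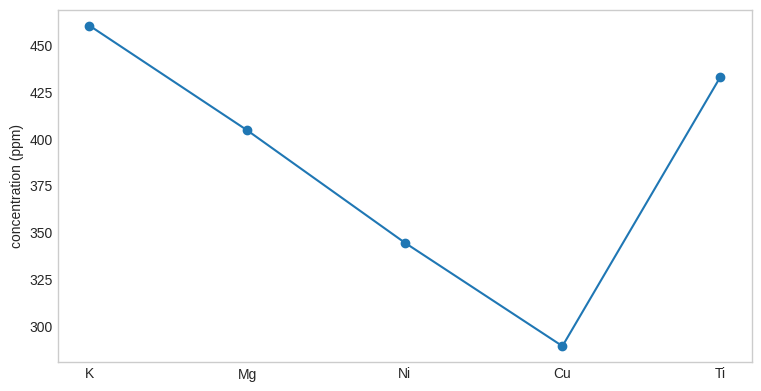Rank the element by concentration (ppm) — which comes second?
Top 3: K ≈ 460, Ti ≈ 440, Mg ≈ 400.

Ti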